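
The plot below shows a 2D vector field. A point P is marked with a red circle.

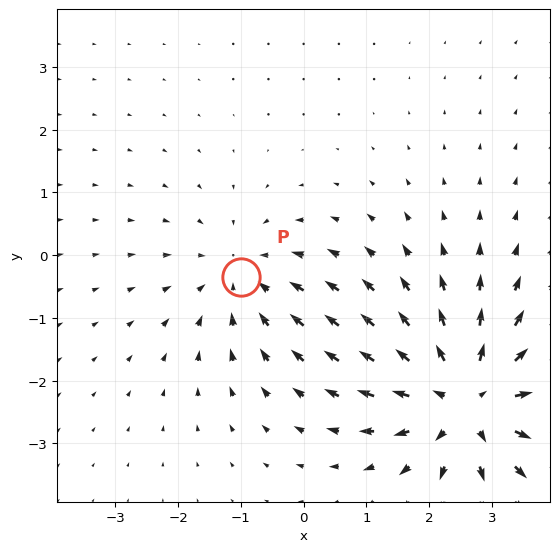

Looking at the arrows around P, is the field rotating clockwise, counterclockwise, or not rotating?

Near P at (-1.0, -0.3) the arrows show no circulation. The curl there is ≈0.

not rotating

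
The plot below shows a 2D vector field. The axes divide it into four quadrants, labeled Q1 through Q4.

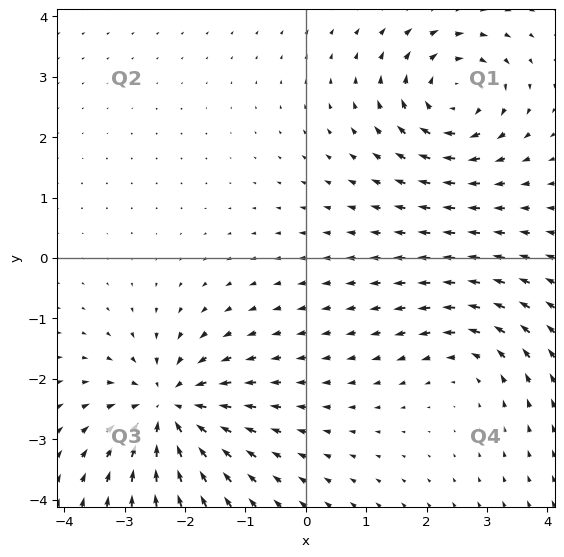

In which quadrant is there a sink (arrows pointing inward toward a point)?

Q3

The sink sits at approximately (-2.3, -2.5), which lies in quadrant Q3. The divergence there is about -5, negative as expected for a sink.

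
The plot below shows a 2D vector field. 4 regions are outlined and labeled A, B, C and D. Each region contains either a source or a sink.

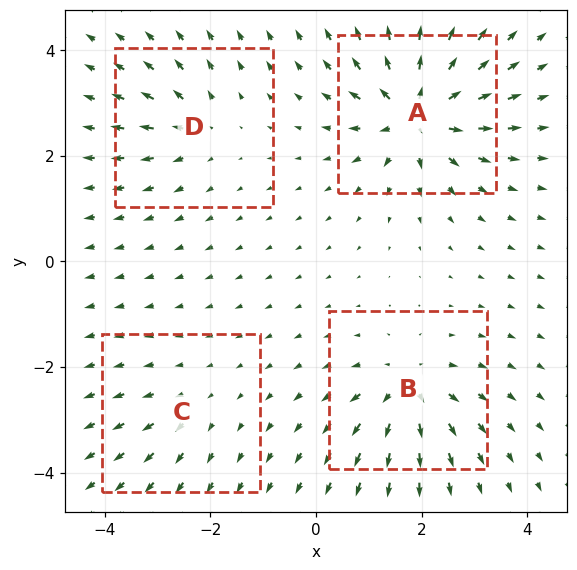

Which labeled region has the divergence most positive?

A

Divergence at each region's feature centre — A: about +9, B: about +6, C: about +2, D: about +4. Region A is most positive.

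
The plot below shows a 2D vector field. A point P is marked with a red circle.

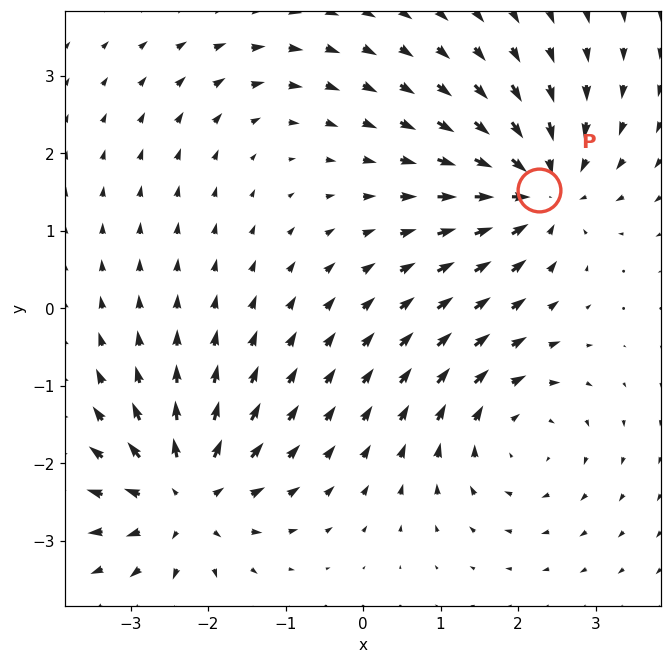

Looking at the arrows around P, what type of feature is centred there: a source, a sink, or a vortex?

At P (2.3, 1.5) the arrows converge inward. Divergence about -7, curl ≈0 — negative divergence with near-zero curl is a sink.

sink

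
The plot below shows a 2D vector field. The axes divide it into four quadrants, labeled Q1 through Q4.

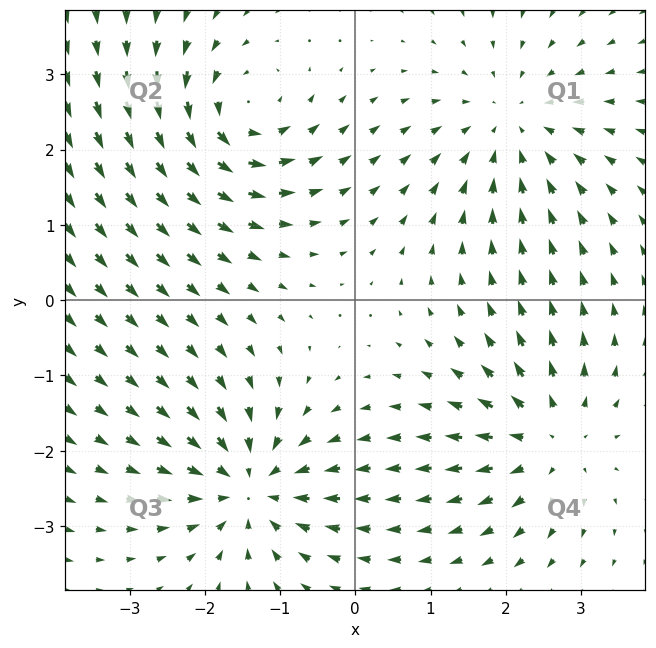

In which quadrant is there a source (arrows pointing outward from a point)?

The source sits at approximately (2.6, -1.8), which lies in quadrant Q4. The divergence there is about +4, positive as expected for a source.

Q4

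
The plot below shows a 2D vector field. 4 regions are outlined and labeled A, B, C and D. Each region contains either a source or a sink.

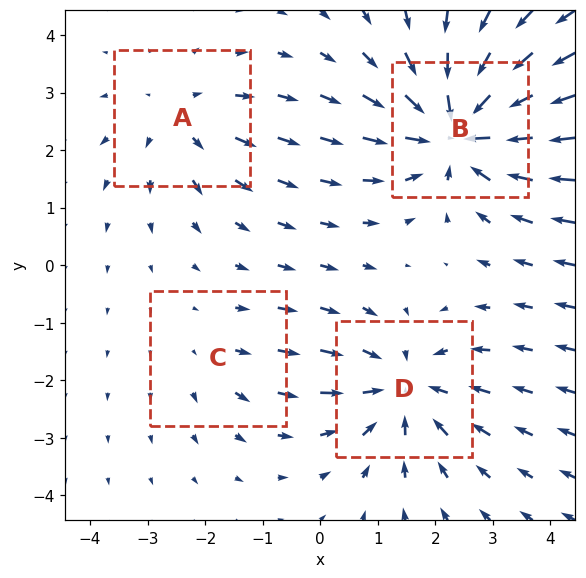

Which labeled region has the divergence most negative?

Divergence at each region's feature centre — A: about +3, B: about -6, C: about +2, D: about -4. Region B is most negative.

B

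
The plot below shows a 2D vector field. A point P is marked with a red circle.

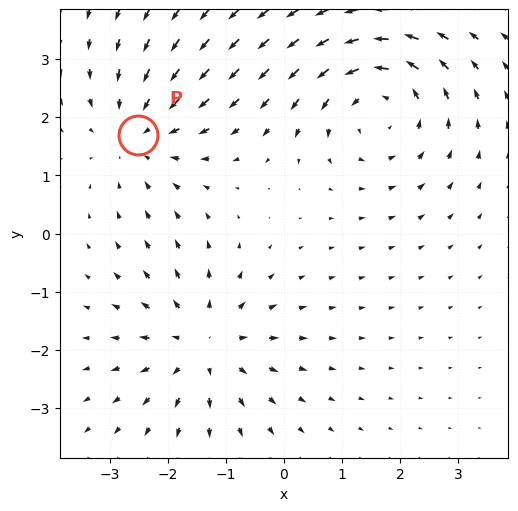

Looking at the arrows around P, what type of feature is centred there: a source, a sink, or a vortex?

At P (-2.5, 1.7) the arrows converge inward. Divergence about -3, curl ≈0 — negative divergence with near-zero curl is a sink.

sink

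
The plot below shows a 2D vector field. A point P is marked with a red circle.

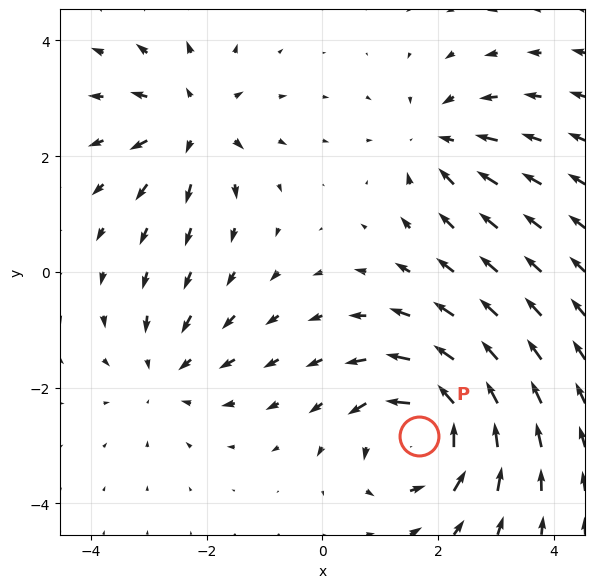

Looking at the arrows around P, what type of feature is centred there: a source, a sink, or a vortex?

vortex

At P (1.7, -2.8) the arrows circulate counterclockwise. Divergence ≈0, curl about +6 — near-zero divergence with nonzero curl is a vortex.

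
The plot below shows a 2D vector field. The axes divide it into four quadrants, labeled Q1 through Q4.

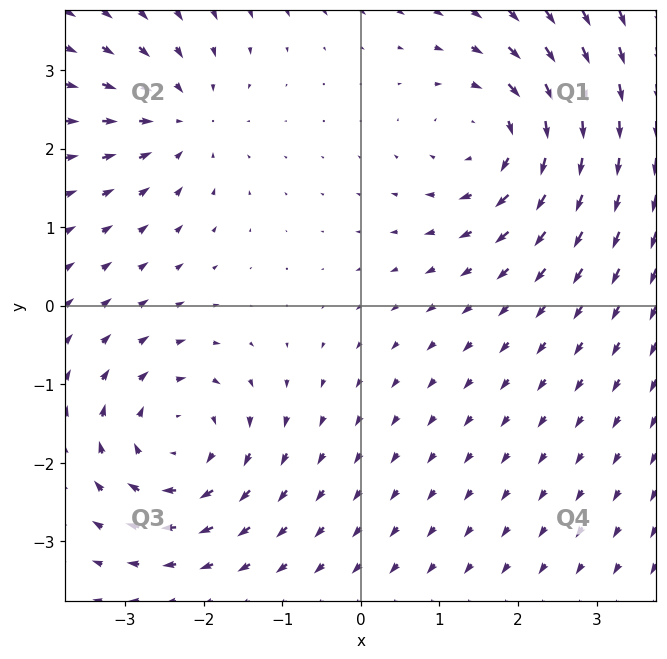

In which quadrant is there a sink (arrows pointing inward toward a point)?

Q2

The sink sits at approximately (-2.3, 2.4), which lies in quadrant Q2. The divergence there is about -4, negative as expected for a sink.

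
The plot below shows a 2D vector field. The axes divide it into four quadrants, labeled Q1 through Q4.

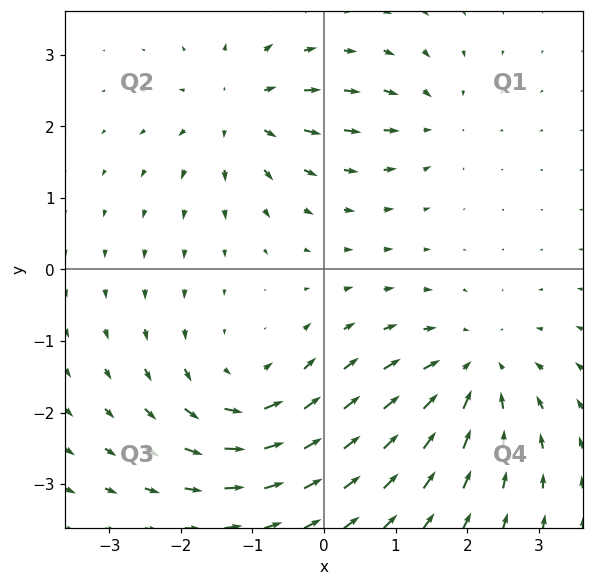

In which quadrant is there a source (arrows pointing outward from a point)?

Q2

The source sits at approximately (-1.2, 2.2), which lies in quadrant Q2. The divergence there is about +5, positive as expected for a source.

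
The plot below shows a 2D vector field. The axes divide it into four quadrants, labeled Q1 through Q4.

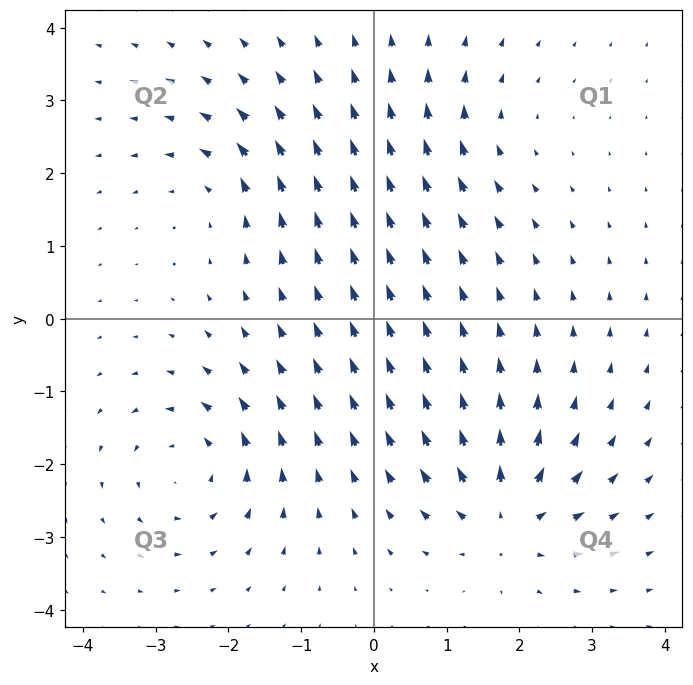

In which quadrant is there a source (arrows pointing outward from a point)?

Q4

The source sits at approximately (1.8, -2.7), which lies in quadrant Q4. The divergence there is about +5, positive as expected for a source.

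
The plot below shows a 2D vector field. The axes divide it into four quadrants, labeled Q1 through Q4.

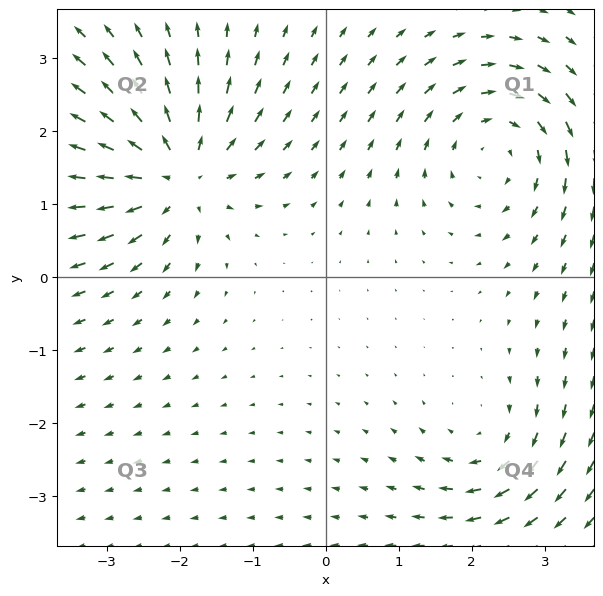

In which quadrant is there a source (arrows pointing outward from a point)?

The source sits at approximately (-2.0, 1.4), which lies in quadrant Q2. The divergence there is about +6, positive as expected for a source.

Q2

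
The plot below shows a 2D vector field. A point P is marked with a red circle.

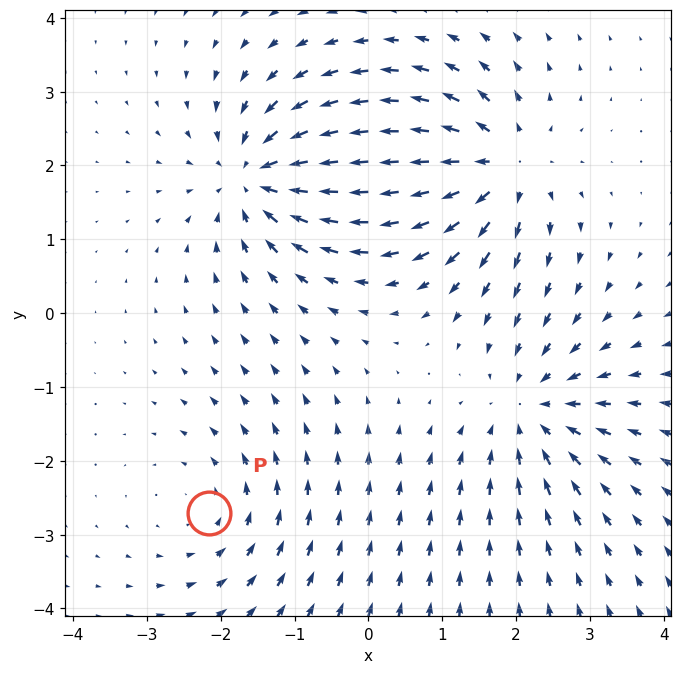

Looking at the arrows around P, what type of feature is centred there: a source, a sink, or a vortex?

At P (-2.2, -2.7) the arrows circulate counterclockwise. Divergence ≈0, curl about +3 — near-zero divergence with nonzero curl is a vortex.

vortex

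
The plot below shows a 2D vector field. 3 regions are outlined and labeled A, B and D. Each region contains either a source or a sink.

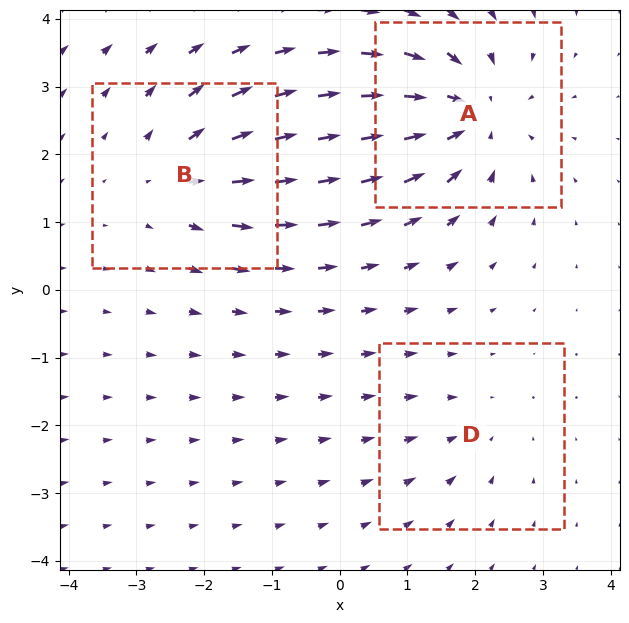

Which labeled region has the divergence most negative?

A

Divergence at each region's feature centre — A: about -5, B: about +3, D: about -2. Region A is most negative.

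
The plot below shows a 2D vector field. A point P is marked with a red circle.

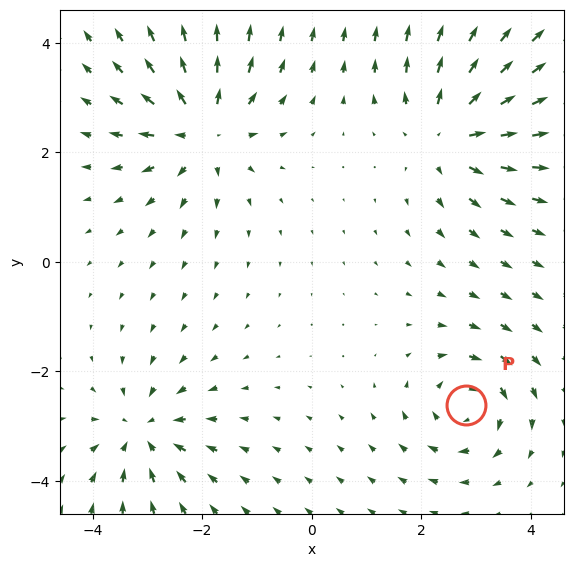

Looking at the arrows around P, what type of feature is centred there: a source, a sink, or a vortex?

vortex

At P (2.8, -2.6) the arrows circulate clockwise. Divergence ≈0, curl about -4 — near-zero divergence with nonzero curl is a vortex.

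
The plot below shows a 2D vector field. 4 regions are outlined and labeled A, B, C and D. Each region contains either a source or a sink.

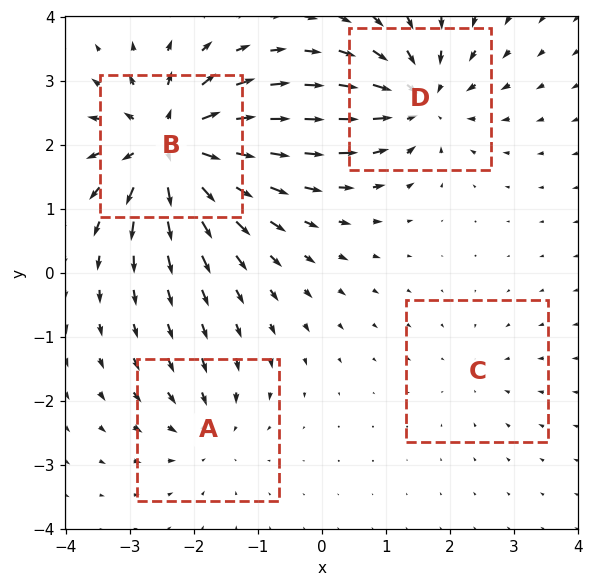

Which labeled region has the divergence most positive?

Divergence at each region's feature centre — A: about -4, B: about +9, C: about -2, D: about -6. Region B is most positive.

B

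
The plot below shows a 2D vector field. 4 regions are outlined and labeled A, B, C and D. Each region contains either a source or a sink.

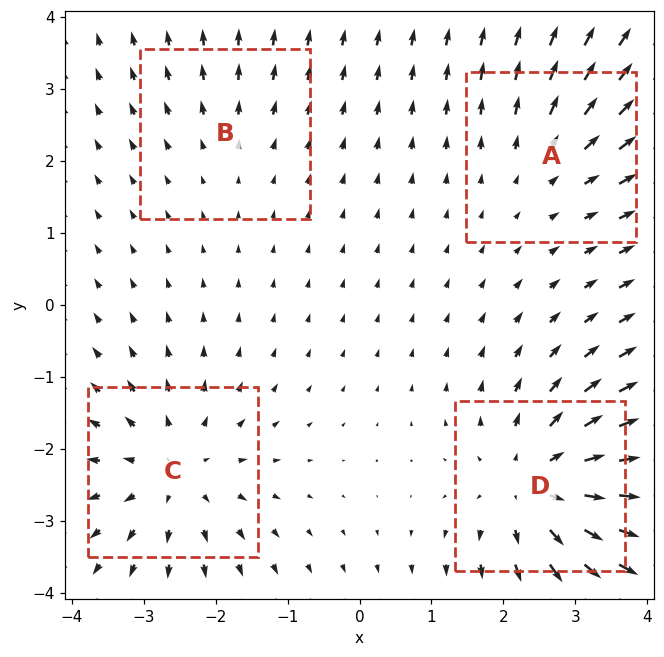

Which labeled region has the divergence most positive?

D

Divergence at each region's feature centre — A: about +3, B: about +2, C: about +5, D: about +6. Region D is most positive.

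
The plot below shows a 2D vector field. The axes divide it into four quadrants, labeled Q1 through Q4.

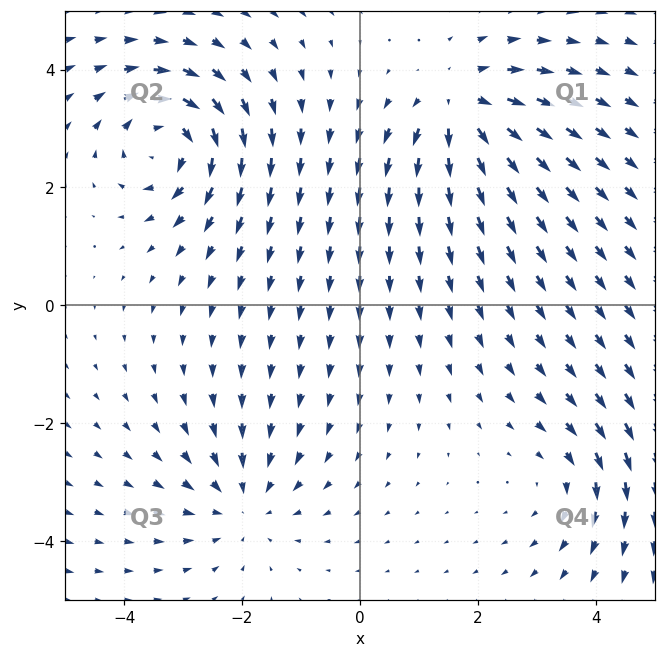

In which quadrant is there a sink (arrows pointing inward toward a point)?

Q3

The sink sits at approximately (-2.0, -3.4), which lies in quadrant Q3. The divergence there is about -3, negative as expected for a sink.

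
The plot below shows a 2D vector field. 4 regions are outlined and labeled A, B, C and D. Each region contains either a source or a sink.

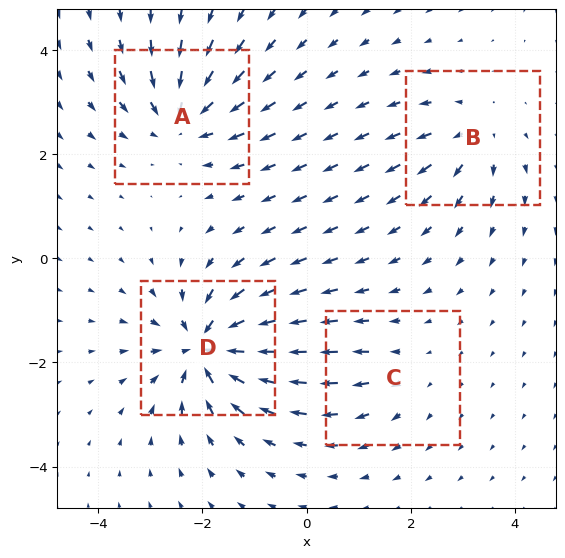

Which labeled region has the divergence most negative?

Divergence at each region's feature centre — A: about -6, B: about +4, C: about +3, D: about -8. Region D is most negative.

D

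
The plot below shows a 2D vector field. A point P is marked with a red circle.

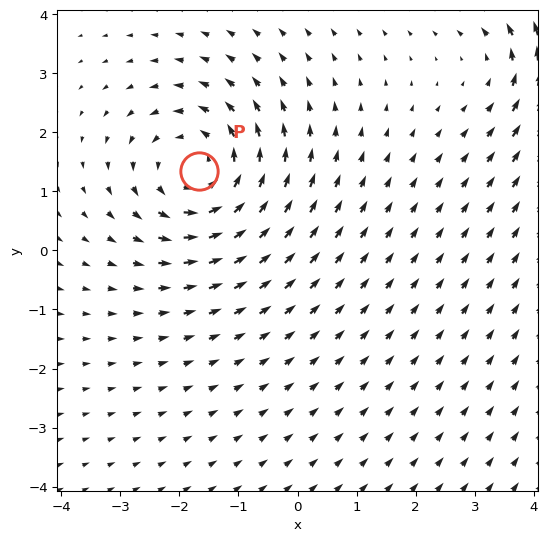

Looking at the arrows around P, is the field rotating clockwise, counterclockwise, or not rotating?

Near P at (-1.7, 1.3) the arrows circulate counterclockwise. The curl (z-component) there is about +4; positive curl means counterclockwise rotation.

counterclockwise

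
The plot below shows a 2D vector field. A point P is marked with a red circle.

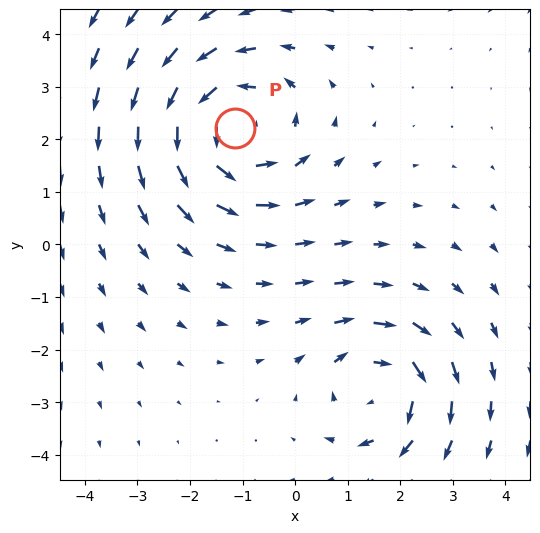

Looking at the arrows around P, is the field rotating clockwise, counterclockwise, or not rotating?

Near P at (-1.1, 2.2) the arrows circulate counterclockwise. The curl (z-component) there is about +4; positive curl means counterclockwise rotation.

counterclockwise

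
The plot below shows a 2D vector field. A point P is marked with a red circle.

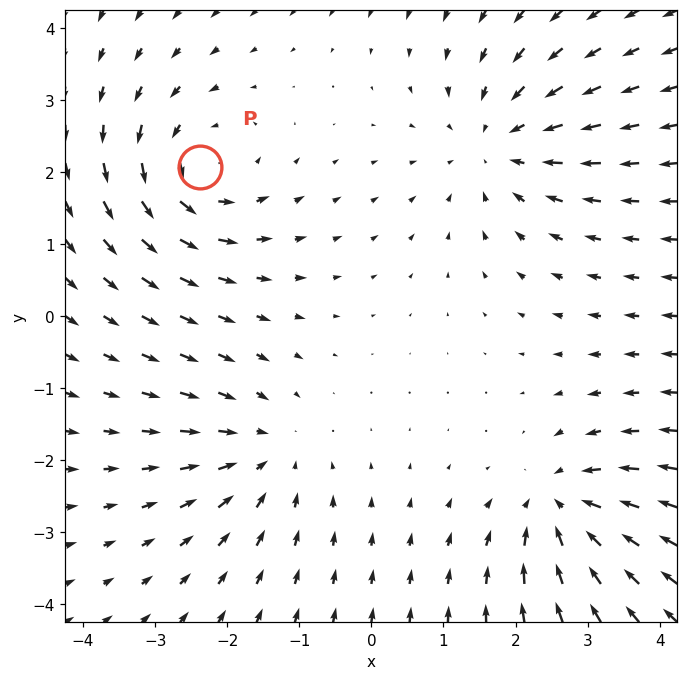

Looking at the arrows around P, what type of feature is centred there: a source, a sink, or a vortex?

At P (-2.4, 2.1) the arrows circulate counterclockwise. Divergence ≈0, curl about +4 — near-zero divergence with nonzero curl is a vortex.

vortex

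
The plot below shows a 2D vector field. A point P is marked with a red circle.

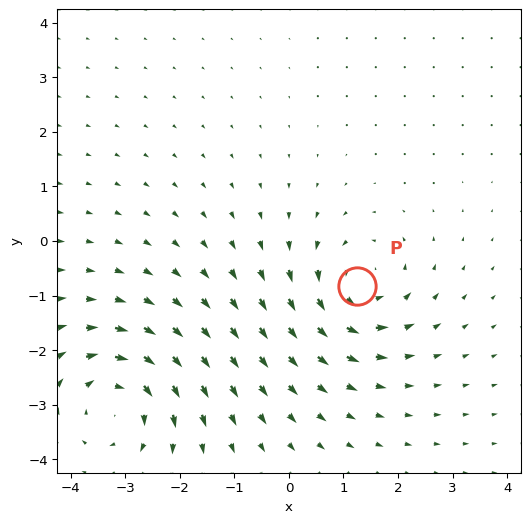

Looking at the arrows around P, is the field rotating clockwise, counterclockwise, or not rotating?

Near P at (1.3, -0.8) the arrows circulate counterclockwise. The curl (z-component) there is about +4; positive curl means counterclockwise rotation.

counterclockwise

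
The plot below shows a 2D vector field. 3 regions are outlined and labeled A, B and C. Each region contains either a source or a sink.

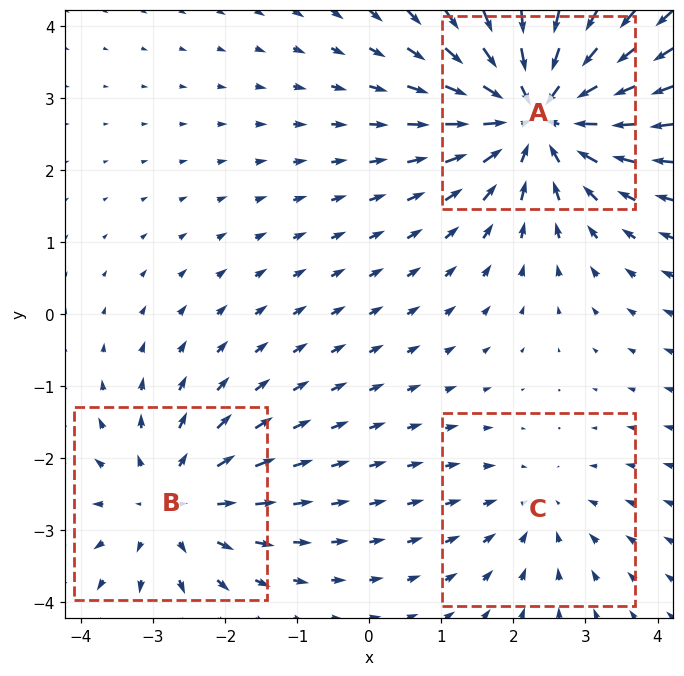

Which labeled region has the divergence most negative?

Divergence at each region's feature centre — A: about -4, B: about +3, C: about -2. Region A is most negative.

A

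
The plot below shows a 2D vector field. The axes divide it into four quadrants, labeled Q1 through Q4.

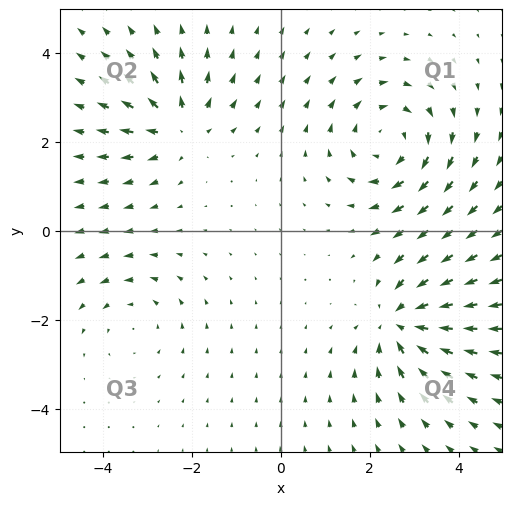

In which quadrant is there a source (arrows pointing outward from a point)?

The source sits at approximately (-2.3, 2.3), which lies in quadrant Q2. The divergence there is about +4, positive as expected for a source.

Q2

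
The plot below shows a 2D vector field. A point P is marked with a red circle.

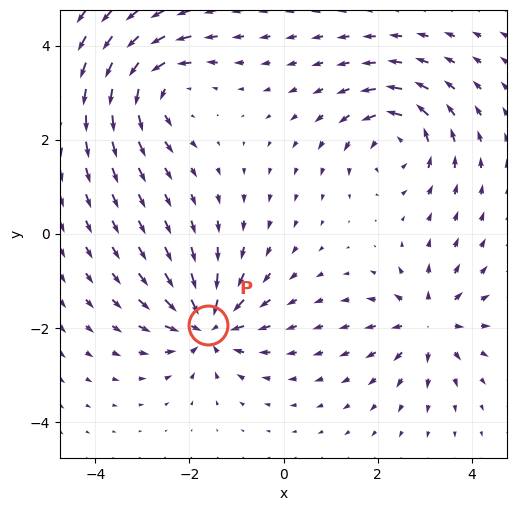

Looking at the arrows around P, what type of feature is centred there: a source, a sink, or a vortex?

sink

At P (-1.6, -1.9) the arrows converge inward. Divergence about -5, curl ≈0 — negative divergence with near-zero curl is a sink.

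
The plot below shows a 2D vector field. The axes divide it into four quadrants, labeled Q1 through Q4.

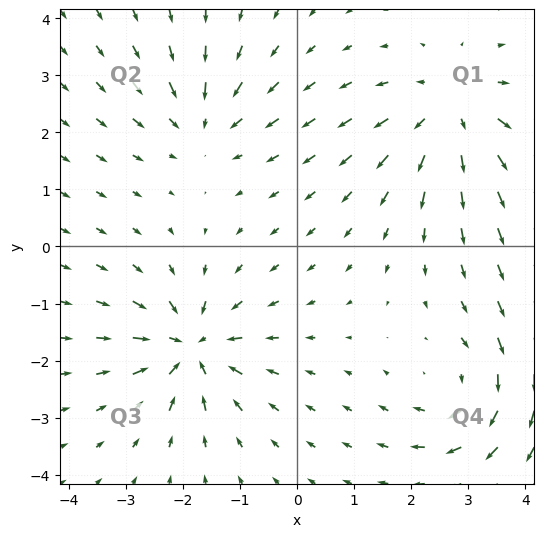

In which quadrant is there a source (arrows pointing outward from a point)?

Q1

The source sits at approximately (2.7, 2.4), which lies in quadrant Q1. The divergence there is about +4, positive as expected for a source.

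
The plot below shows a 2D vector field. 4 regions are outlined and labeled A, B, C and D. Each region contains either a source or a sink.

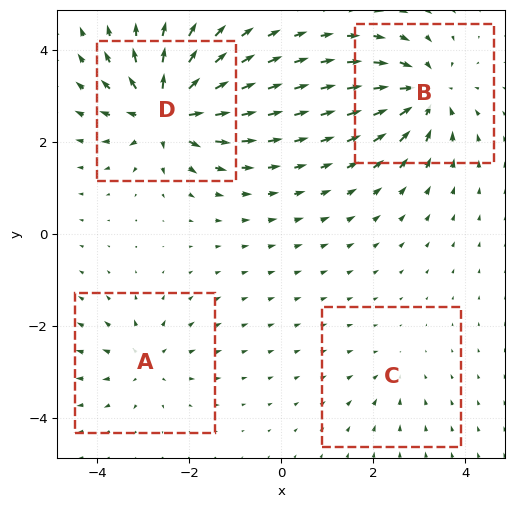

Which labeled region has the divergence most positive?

D

Divergence at each region's feature centre — A: about +4, B: about -7, C: about -2, D: about +9. Region D is most positive.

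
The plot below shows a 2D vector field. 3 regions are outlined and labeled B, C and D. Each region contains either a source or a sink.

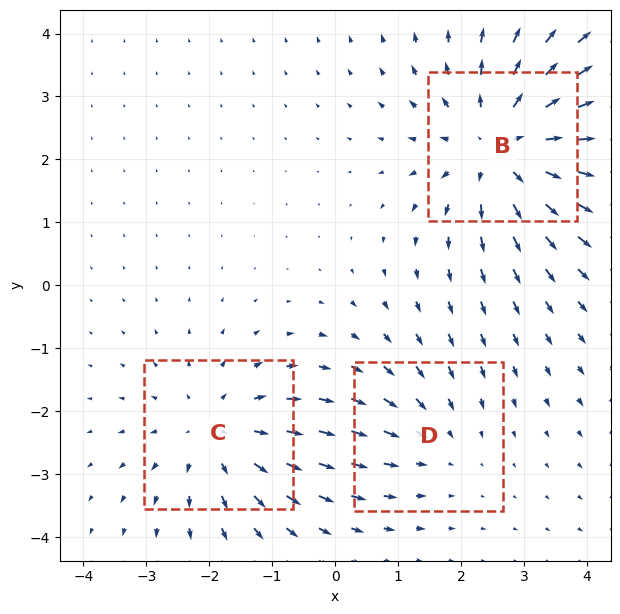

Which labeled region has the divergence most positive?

B

Divergence at each region's feature centre — B: about +4, C: about +3, D: about -2. Region B is most positive.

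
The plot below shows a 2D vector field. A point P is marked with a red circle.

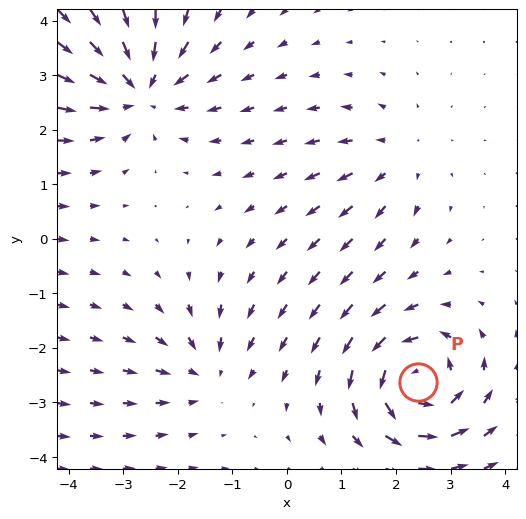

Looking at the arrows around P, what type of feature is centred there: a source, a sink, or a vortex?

At P (2.4, -2.6) the arrows circulate counterclockwise. Divergence ≈0, curl about +6 — near-zero divergence with nonzero curl is a vortex.

vortex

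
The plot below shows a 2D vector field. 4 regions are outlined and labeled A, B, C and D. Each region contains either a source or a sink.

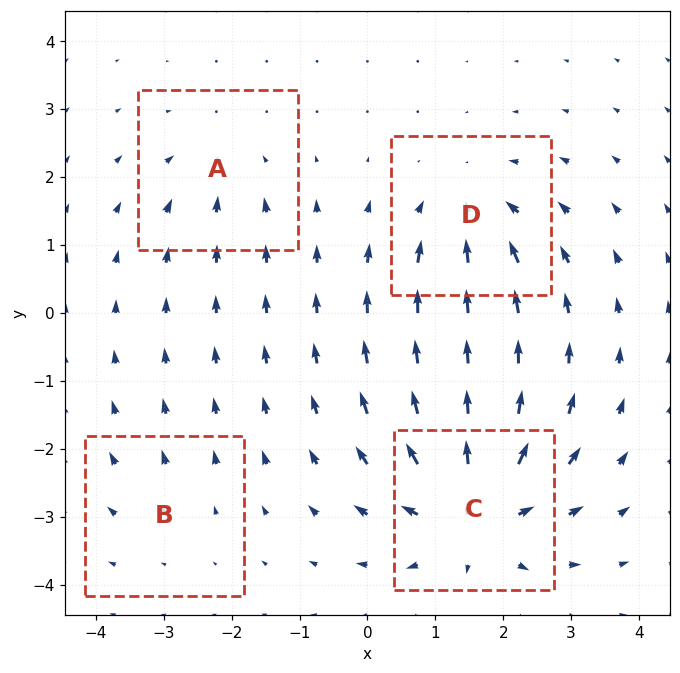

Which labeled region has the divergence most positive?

C

Divergence at each region's feature centre — A: about -3, B: about +2, C: about +7, D: about -5. Region C is most positive.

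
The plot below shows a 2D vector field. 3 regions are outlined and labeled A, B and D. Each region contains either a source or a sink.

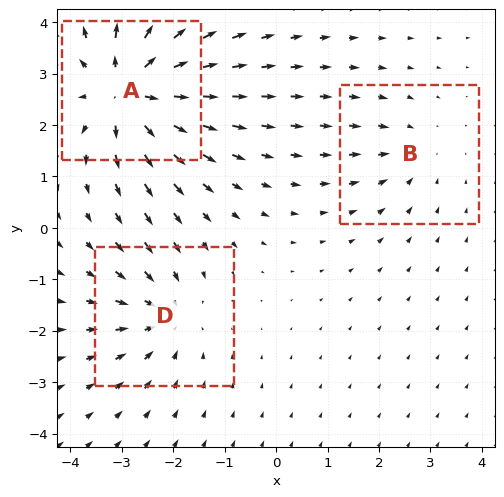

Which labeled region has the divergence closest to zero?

Divergence at each region's feature centre — A: about +5, B: about -2, D: about -3. Region B is closest to zero.

B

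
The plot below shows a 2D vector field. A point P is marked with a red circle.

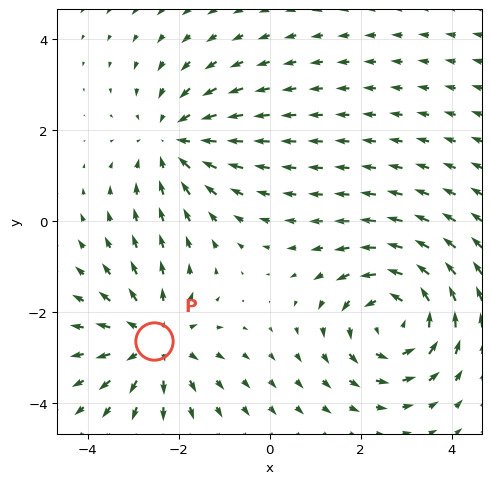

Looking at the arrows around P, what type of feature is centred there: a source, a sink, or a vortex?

At P (-2.5, -2.6) the arrows spread outward. Divergence about +4, curl ≈0 — positive divergence with near-zero curl is a source.

source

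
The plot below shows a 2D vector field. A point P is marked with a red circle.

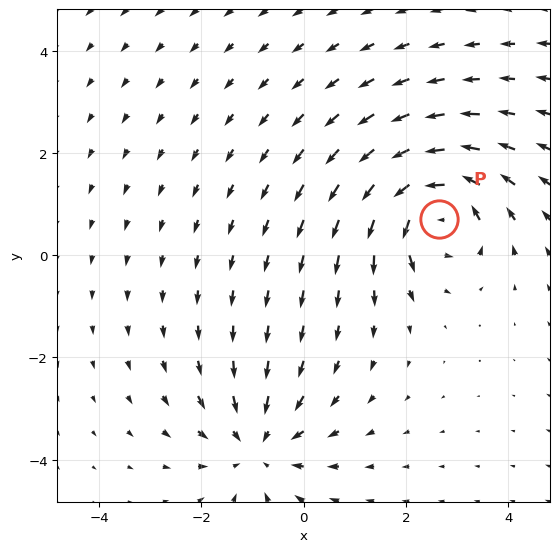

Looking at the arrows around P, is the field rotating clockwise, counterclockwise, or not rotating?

Near P at (2.6, 0.7) the arrows circulate counterclockwise. The curl (z-component) there is about +6; positive curl means counterclockwise rotation.

counterclockwise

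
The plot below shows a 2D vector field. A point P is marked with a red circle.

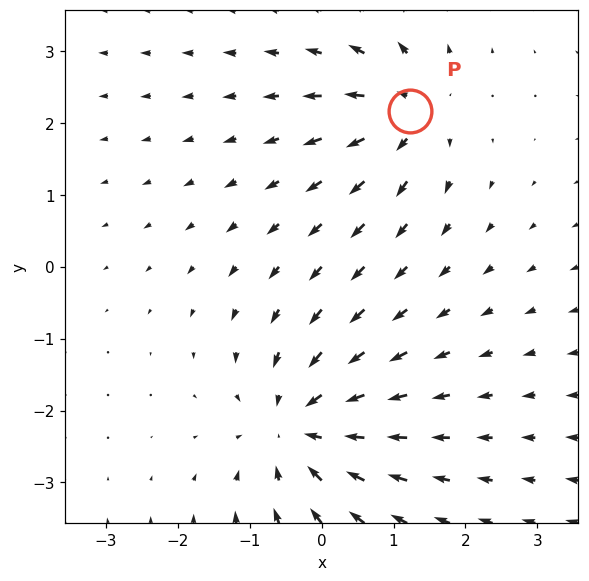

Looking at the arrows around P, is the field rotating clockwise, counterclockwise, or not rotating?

not rotating

Near P at (1.2, 2.2) the arrows show no circulation. The curl there is ≈0.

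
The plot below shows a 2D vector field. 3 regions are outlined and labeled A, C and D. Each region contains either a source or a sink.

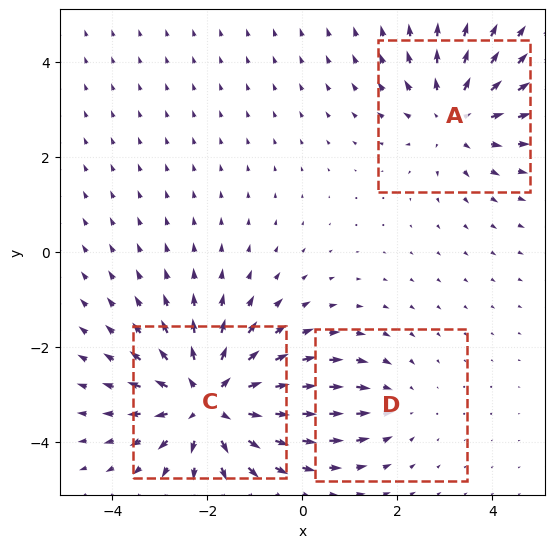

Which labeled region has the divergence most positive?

C

Divergence at each region's feature centre — A: about +3, C: about +4, D: about -2. Region C is most positive.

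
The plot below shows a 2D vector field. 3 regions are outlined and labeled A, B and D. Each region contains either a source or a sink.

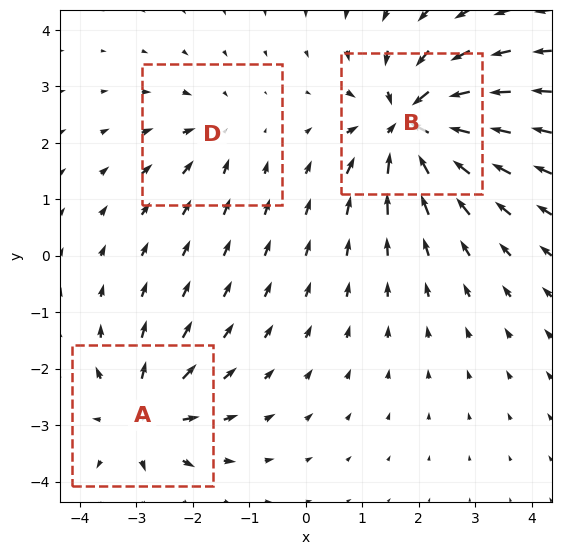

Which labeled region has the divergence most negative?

B

Divergence at each region's feature centre — A: about +4, B: about -6, D: about -2. Region B is most negative.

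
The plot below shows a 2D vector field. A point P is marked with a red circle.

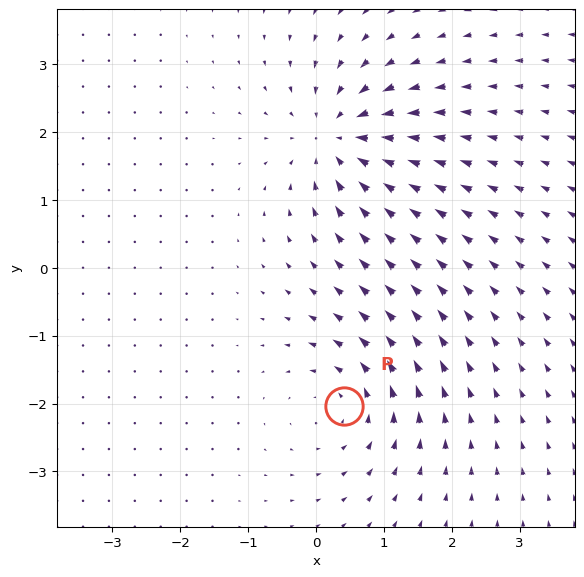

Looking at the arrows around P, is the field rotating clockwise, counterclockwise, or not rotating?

Near P at (0.4, -2.0) the arrows circulate counterclockwise. The curl (z-component) there is about +4; positive curl means counterclockwise rotation.

counterclockwise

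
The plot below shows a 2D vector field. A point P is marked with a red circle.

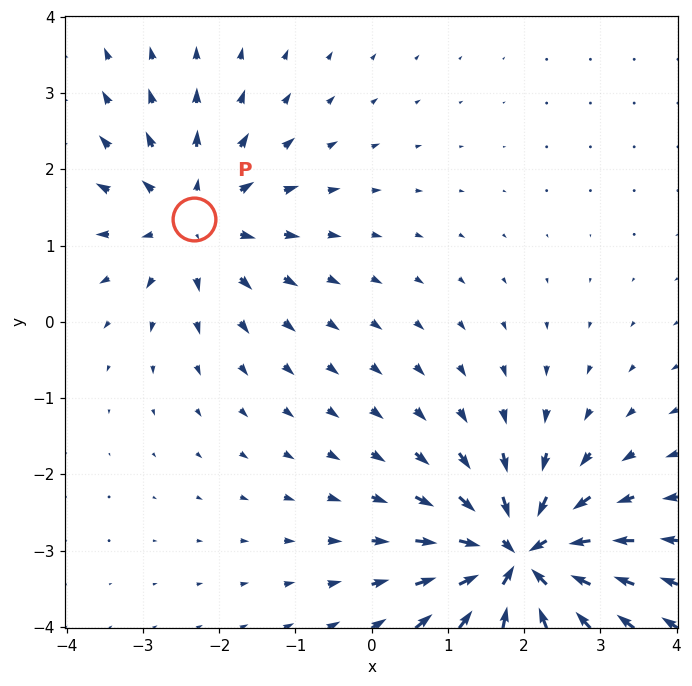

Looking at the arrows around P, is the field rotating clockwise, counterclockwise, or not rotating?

not rotating

Near P at (-2.3, 1.4) the arrows show no circulation. The curl there is ≈0.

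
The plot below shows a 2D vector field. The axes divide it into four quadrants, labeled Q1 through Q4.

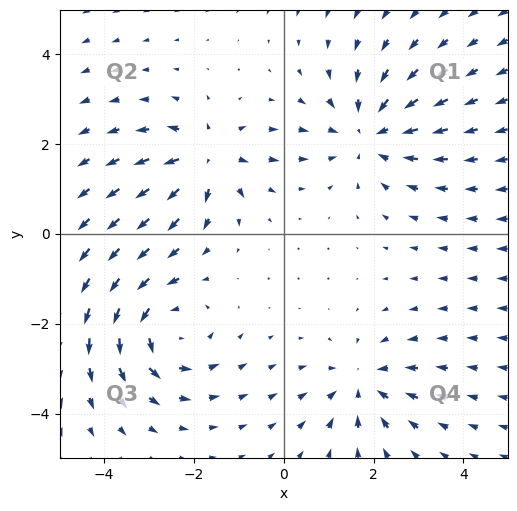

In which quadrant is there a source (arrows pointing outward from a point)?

Q2

The source sits at approximately (-1.7, 1.7), which lies in quadrant Q2. The divergence there is about +5, positive as expected for a source.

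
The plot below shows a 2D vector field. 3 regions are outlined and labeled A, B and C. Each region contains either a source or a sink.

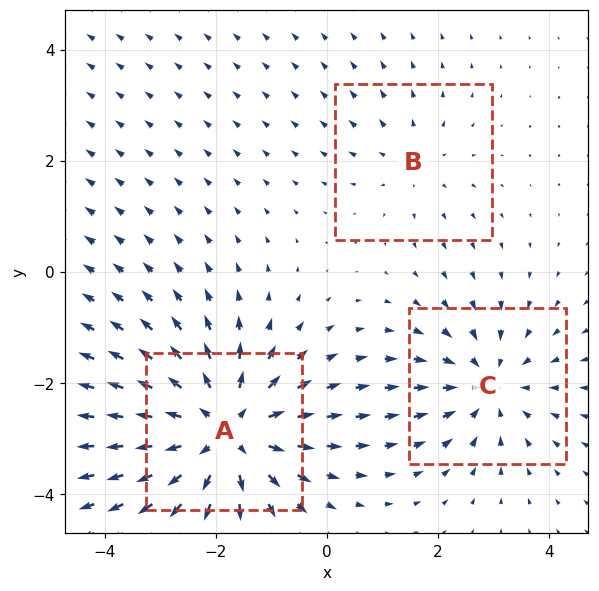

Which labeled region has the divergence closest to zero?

B

Divergence at each region's feature centre — A: about +5, B: about +2, C: about -3. Region B is closest to zero.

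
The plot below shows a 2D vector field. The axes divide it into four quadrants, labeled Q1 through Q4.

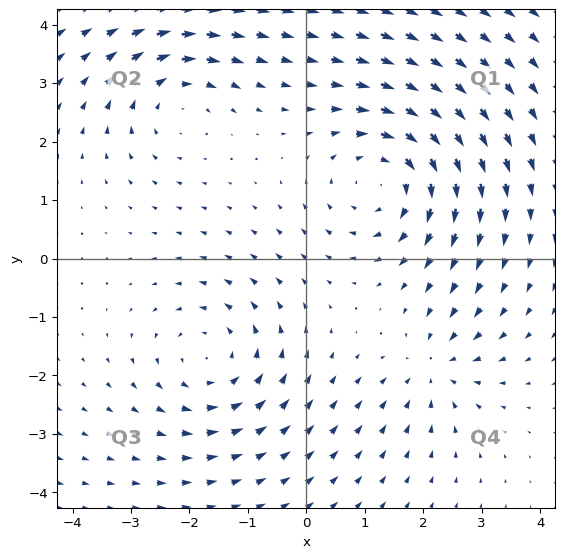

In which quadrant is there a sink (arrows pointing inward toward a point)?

The sink sits at approximately (2.2, -1.9), which lies in quadrant Q4. The divergence there is about -3, negative as expected for a sink.

Q4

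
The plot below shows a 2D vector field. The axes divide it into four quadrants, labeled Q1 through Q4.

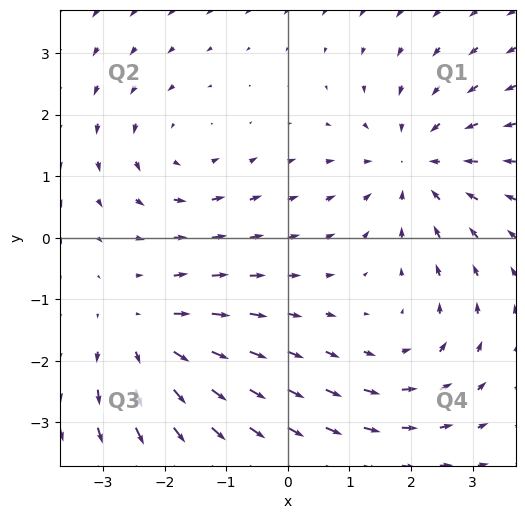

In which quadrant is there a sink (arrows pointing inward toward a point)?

Q1

The sink sits at approximately (2.1, 1.2), which lies in quadrant Q1. The divergence there is about -4, negative as expected for a sink.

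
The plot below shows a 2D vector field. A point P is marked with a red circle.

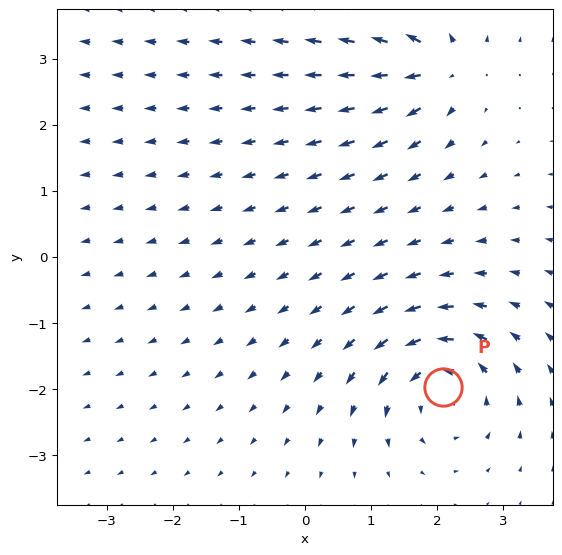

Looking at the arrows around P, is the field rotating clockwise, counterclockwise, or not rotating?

Near P at (2.1, -2.0) the arrows circulate counterclockwise. The curl (z-component) there is about +4; positive curl means counterclockwise rotation.

counterclockwise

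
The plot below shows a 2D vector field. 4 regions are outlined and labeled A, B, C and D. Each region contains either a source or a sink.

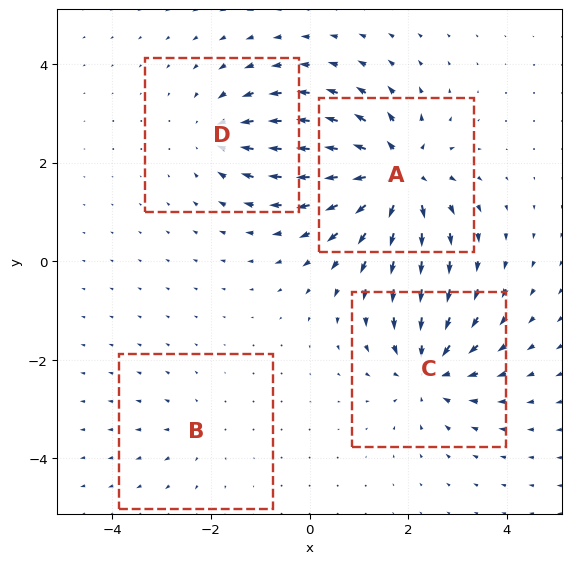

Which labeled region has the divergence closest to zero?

B

Divergence at each region's feature centre — A: about +8, B: about +2, C: about -5, D: about -4. Region B is closest to zero.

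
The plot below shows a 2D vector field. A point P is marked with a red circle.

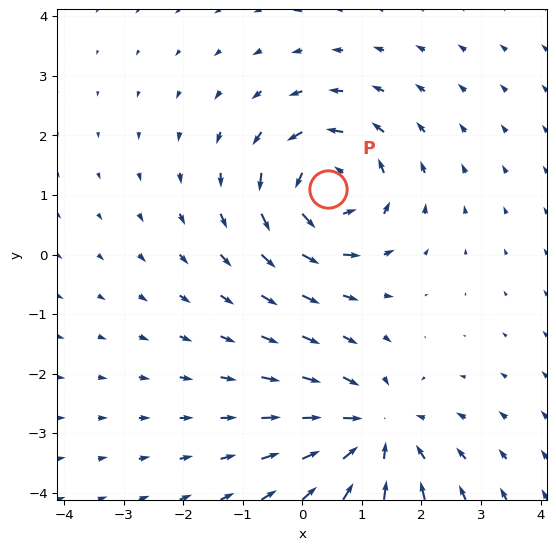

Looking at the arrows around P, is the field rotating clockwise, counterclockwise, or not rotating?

counterclockwise

Near P at (0.4, 1.1) the arrows circulate counterclockwise. The curl (z-component) there is about +5; positive curl means counterclockwise rotation.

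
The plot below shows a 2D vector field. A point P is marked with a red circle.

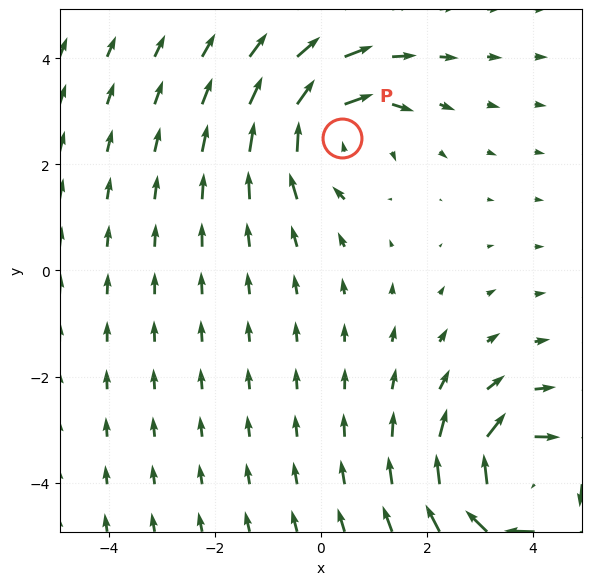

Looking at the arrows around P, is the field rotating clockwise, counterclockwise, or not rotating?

Near P at (0.4, 2.5) the arrows circulate clockwise. The curl (z-component) there is about -4; negative curl means clockwise rotation.

clockwise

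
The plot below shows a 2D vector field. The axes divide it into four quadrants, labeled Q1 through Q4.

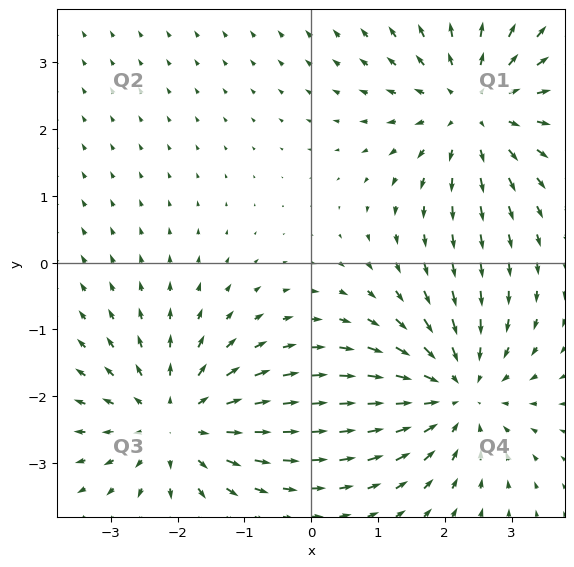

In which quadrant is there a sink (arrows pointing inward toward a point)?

The sink sits at approximately (2.2, -1.9), which lies in quadrant Q4. The divergence there is about -4, negative as expected for a sink.

Q4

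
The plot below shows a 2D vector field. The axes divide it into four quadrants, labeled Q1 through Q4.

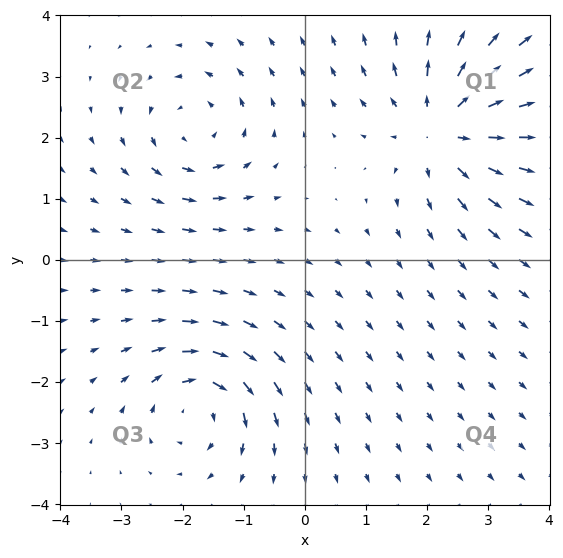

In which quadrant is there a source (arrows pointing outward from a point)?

The source sits at approximately (2.3, 2.1), which lies in quadrant Q1. The divergence there is about +5, positive as expected for a source.

Q1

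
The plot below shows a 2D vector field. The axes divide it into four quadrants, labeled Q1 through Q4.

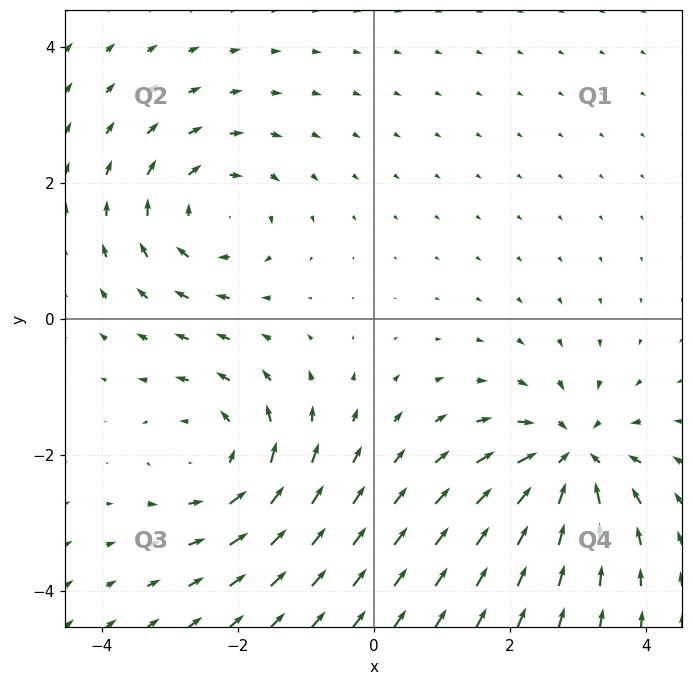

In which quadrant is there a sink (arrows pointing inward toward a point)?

The sink sits at approximately (2.9, -2.0), which lies in quadrant Q4. The divergence there is about -6, negative as expected for a sink.

Q4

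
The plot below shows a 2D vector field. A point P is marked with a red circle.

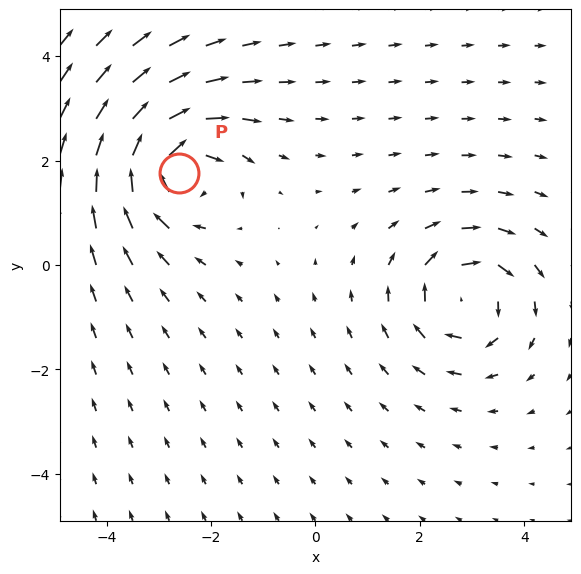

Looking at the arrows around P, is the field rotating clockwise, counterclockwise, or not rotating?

Near P at (-2.6, 1.8) the arrows circulate clockwise. The curl (z-component) there is about -7; negative curl means clockwise rotation.

clockwise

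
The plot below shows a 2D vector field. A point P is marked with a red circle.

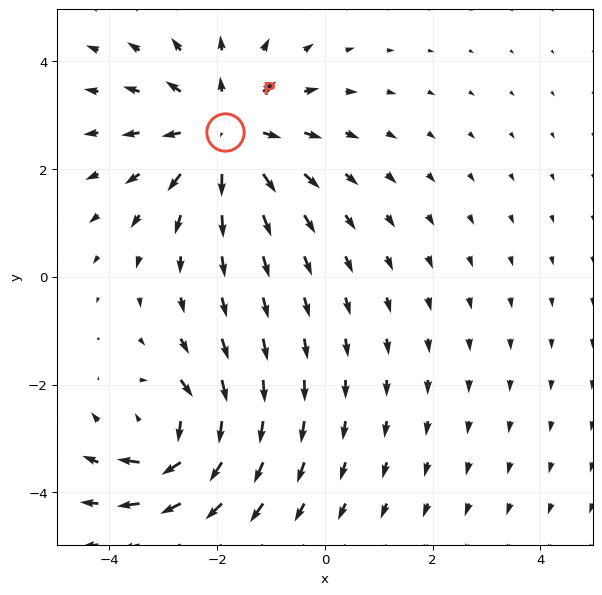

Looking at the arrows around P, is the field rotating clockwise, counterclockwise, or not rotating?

Near P at (-1.9, 2.7) the arrows show no circulation. The curl there is ≈0.

not rotating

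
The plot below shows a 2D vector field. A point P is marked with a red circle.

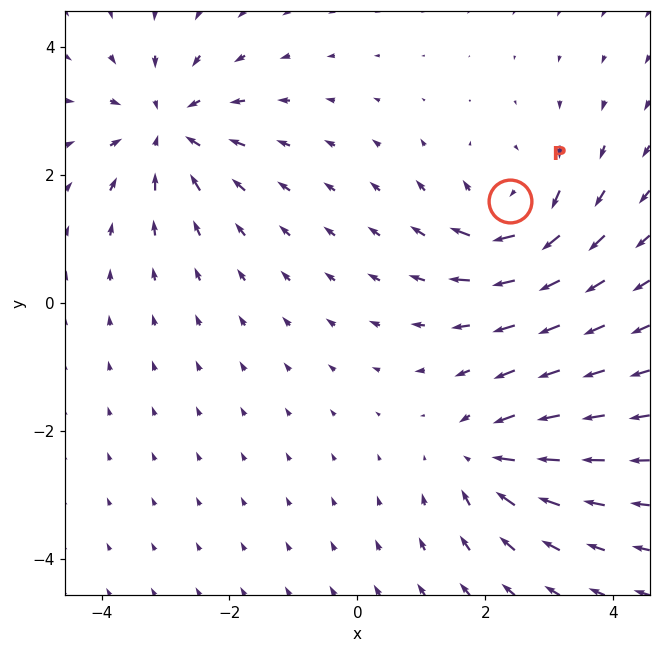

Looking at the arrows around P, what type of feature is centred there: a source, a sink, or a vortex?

vortex

At P (2.4, 1.6) the arrows circulate clockwise. Divergence ≈0, curl about -5 — near-zero divergence with nonzero curl is a vortex.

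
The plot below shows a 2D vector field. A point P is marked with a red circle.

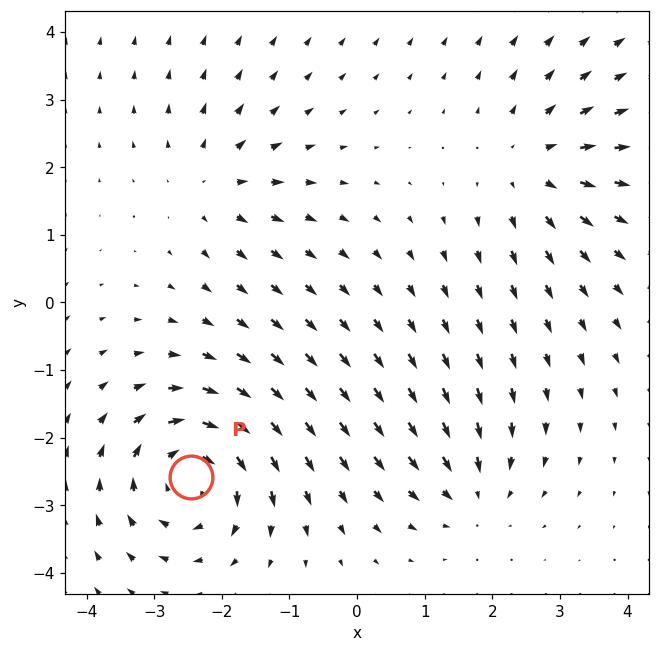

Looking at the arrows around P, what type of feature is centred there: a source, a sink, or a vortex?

vortex

At P (-2.5, -2.6) the arrows circulate clockwise. Divergence ≈0, curl about -6 — near-zero divergence with nonzero curl is a vortex.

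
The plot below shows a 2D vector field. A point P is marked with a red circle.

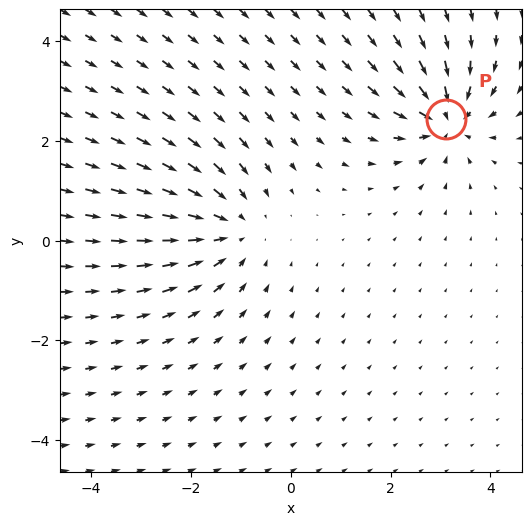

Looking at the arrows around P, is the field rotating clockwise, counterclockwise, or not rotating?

not rotating

Near P at (3.1, 2.4) the arrows show no circulation. The curl there is ≈0.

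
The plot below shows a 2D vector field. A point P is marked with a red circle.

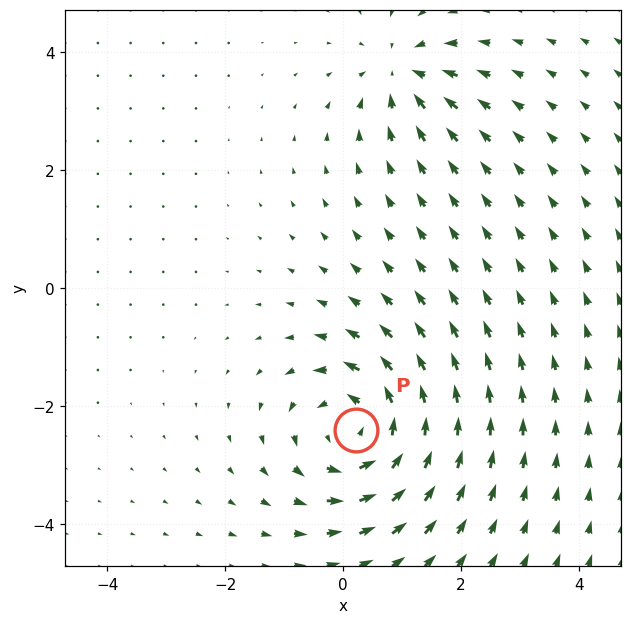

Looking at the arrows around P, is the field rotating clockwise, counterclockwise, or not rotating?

Near P at (0.2, -2.4) the arrows circulate counterclockwise. The curl (z-component) there is about +5; positive curl means counterclockwise rotation.

counterclockwise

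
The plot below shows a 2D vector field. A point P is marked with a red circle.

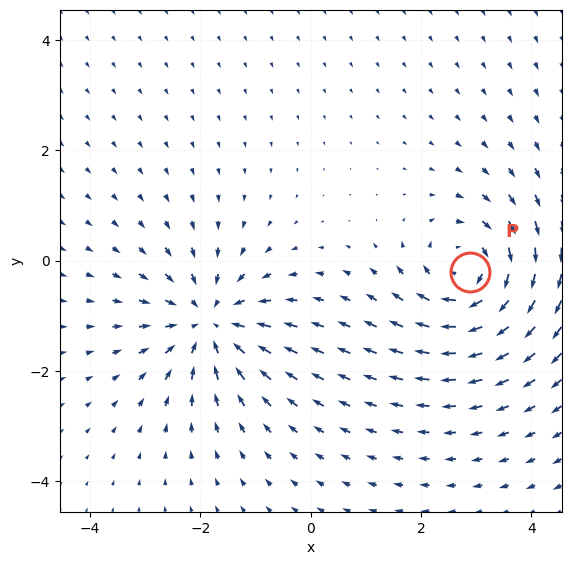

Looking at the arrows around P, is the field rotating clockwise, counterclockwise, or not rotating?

clockwise

Near P at (2.9, -0.2) the arrows circulate clockwise. The curl (z-component) there is about -4; negative curl means clockwise rotation.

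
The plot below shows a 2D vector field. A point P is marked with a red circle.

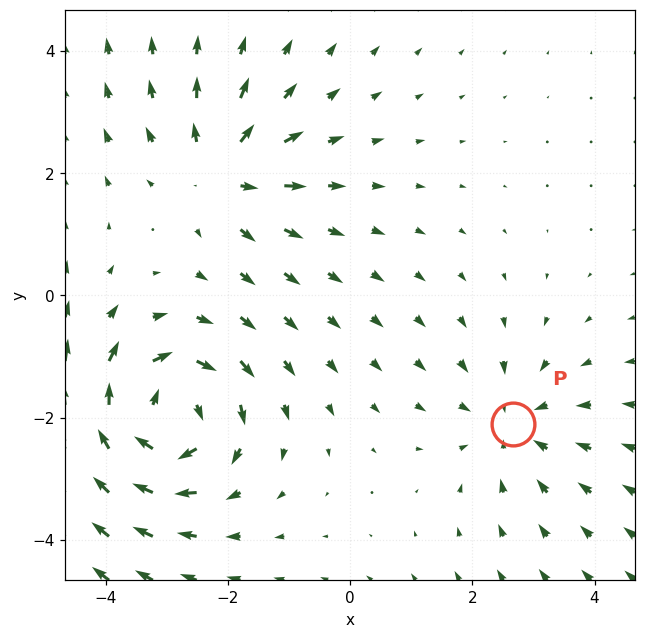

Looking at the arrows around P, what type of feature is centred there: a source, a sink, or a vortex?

At P (2.7, -2.1) the arrows converge inward. Divergence about -3, curl ≈0 — negative divergence with near-zero curl is a sink.

sink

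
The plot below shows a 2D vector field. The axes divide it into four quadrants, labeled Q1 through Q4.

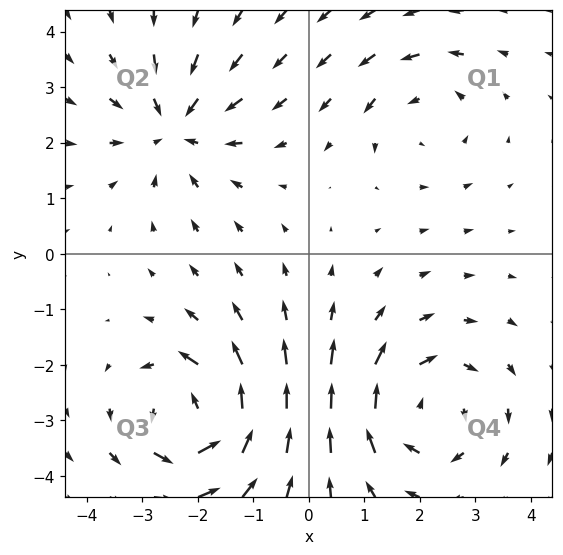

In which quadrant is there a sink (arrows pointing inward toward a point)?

The sink sits at approximately (-2.4, 2.3), which lies in quadrant Q2. The divergence there is about -4, negative as expected for a sink.

Q2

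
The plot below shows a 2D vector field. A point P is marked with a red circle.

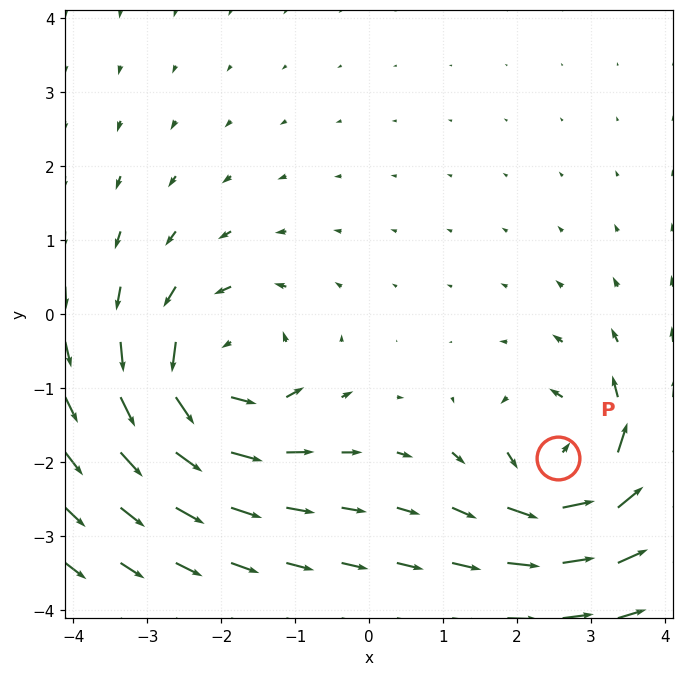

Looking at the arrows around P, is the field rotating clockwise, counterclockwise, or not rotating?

Near P at (2.5, -1.9) the arrows circulate counterclockwise. The curl (z-component) there is about +6; positive curl means counterclockwise rotation.

counterclockwise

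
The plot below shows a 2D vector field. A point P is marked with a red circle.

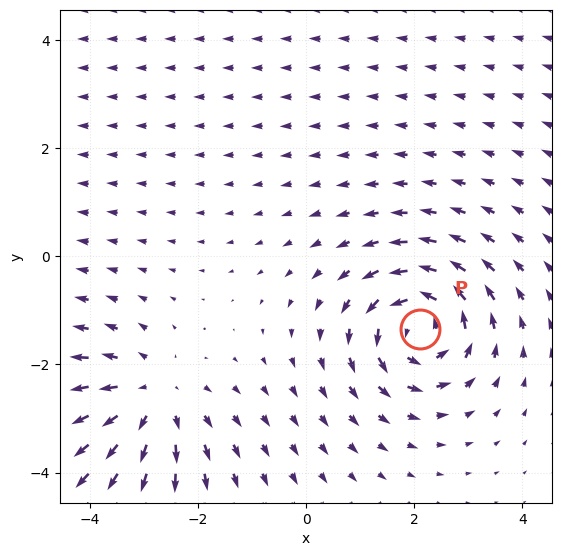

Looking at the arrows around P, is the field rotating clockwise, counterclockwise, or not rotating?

Near P at (2.1, -1.3) the arrows circulate counterclockwise. The curl (z-component) there is about +5; positive curl means counterclockwise rotation.

counterclockwise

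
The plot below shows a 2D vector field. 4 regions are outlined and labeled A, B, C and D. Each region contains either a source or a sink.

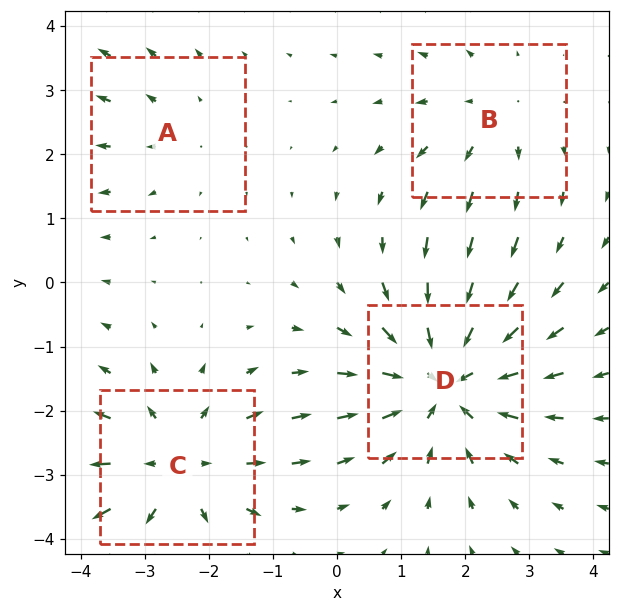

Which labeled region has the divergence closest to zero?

Divergence at each region's feature centre — A: about +2, B: about +3, C: about +4, D: about -6. Region A is closest to zero.

A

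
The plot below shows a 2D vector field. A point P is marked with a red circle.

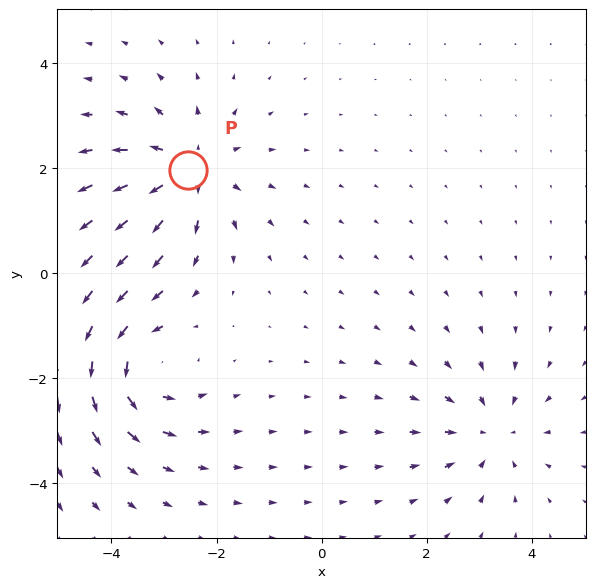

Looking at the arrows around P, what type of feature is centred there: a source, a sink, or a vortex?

source

At P (-2.5, 2.0) the arrows spread outward. Divergence about +5, curl ≈0 — positive divergence with near-zero curl is a source.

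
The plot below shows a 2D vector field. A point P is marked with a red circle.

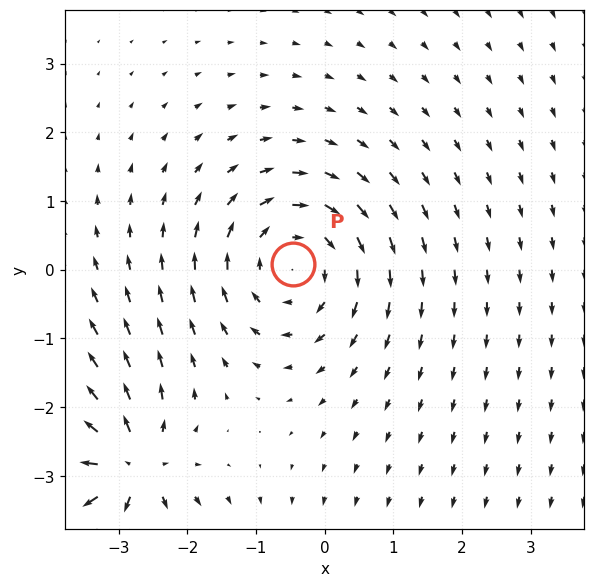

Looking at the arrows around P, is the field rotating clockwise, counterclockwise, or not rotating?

clockwise

Near P at (-0.5, 0.1) the arrows circulate clockwise. The curl (z-component) there is about -3; negative curl means clockwise rotation.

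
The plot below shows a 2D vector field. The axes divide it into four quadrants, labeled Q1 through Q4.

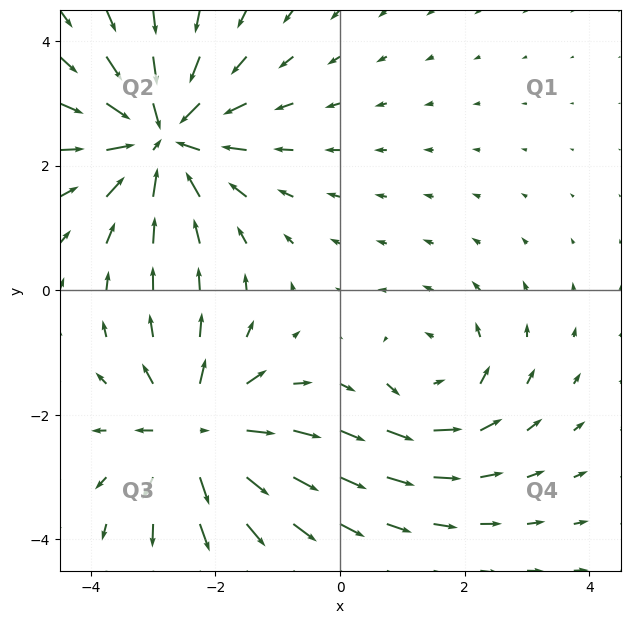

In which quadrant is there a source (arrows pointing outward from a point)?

Q3

The source sits at approximately (-2.3, -2.3), which lies in quadrant Q3. The divergence there is about +5, positive as expected for a source.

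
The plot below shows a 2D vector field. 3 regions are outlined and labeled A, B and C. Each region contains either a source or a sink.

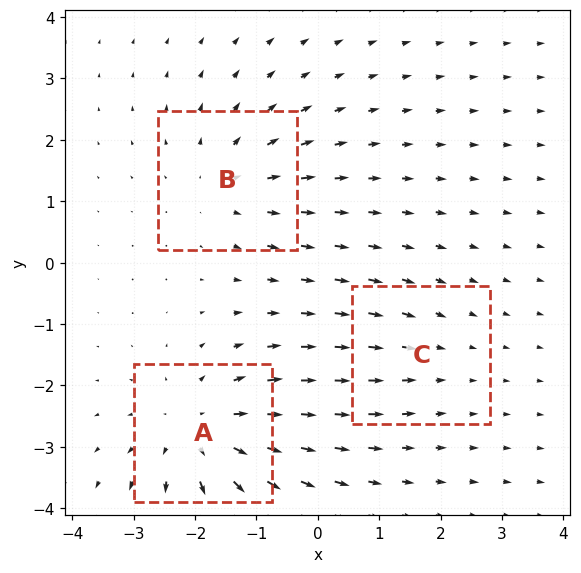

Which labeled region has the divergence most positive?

A

Divergence at each region's feature centre — A: about +4, B: about +3, C: about -2. Region A is most positive.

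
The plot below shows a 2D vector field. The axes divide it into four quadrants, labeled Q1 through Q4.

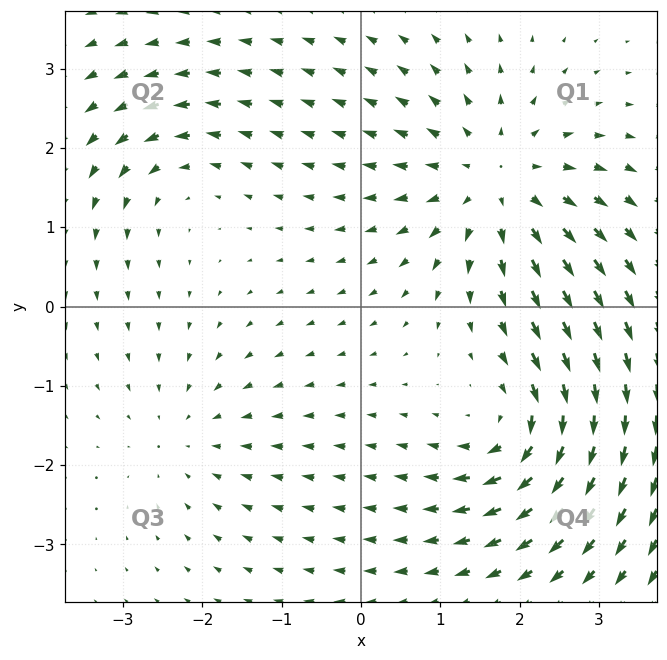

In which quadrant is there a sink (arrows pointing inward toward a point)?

The sink sits at approximately (-2.2, -1.6), which lies in quadrant Q3. The divergence there is about -2, negative as expected for a sink.

Q3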